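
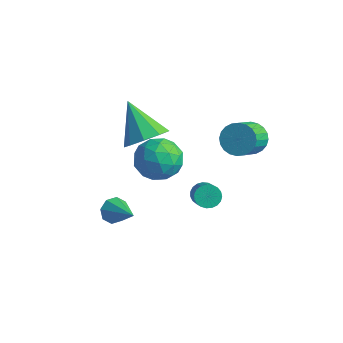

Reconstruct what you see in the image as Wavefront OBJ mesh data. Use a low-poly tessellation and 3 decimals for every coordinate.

v -2.415 -0.094 -3.179
v -2.06 0.023 -3.771
v -0.945 -0.406 -2.361
v -2.127 0.468 -3.481
v -2.363 0.584 -3.013
v -2.629 0.302 -2.643
v -2.769 -0.212 -2.587
v -2.702 -0.657 -2.877
v -2.466 -0.773 -3.344
v -2.2 -0.491 -3.715
v 1.919 3.814 1.903
v 2.238 4.324 2.475
v 2.539 3.156 3.349
v 2.221 2.646 2.777
v 1.927 4.313 2.566
v 2.229 3.145 3.441
v 1.616 4.225 2.557
v 1.917 3.057 3.431
v 1.35 4.075 2.448
v 1.652 2.907 3.322
v 1.171 3.885 2.256
v 1.473 2.717 3.13
v 1.106 3.684 2.01
v 1.408 2.516 2.885
v 1.165 3.503 1.748
v 1.467 2.335 2.623
v 1.339 3.37 1.51
v 1.64 2.202 2.384
v 1.601 3.304 1.331
v 1.902 2.136 2.205
v 1.911 3.315 1.239
v 2.213 2.147 2.114
v 2.223 3.403 1.249
v 2.524 2.235 2.123
v 2.488 3.553 1.358
v 2.79 2.385 2.232
v 2.667 3.743 1.55
v 2.969 2.575 2.424
v 2.732 3.944 1.795
v 3.034 2.776 2.67
v 2.673 4.125 2.057
v 2.975 2.957 2.932
v 2.5 4.258 2.296
v 2.801 3.09 3.17
v -2.461 2.113 0.345
v -1.966 1.394 1.014
v -3.959 2.487 1.855
v -1.684 2.084 1.122
v -1.766 2.787 0.867
v -2.173 3.174 0.367
v -2.715 3.066 -0.143
v -3.139 2.511 -0.425
v -3.245 1.77 -0.347
v -2.984 1.19 0.055
v -2.479 1.041 0.592
v -2.206 1.302 0.571
v -1.535 2.213 0.86
v -1.165 1.027 -0.98
v -0.494 1.938 -0.691
v -0.457 0.961 -0.054
v -1.101 1.13 0.904
v -1.599 2.11 -1.024
v -2.243 2.279 -0.066
v -1.16 2.712 -0.126
v -0.454 2.002 0.473
v -2.246 1.238 -0.593
v -1.54 0.528 0.006
v -1.962 1.781 0.852
v -0.738 1.459 -0.972
v -0.716 0.884 -0.598
v -0.322 1.419 -0.428
v -1.706 1.145 0.878
v -1.312 1.681 1.048
v -0.679 0.945 0.51
v -1.388 1.559 -1.168
v -0.994 2.095 -0.998
v -2.378 1.821 0.308
v -1.984 2.356 0.478
v -2.021 2.295 -0.63
v -1.347 2.61 0.442
v -0.736 2.449 -0.47
v -1.385 2.549 -0.666
v -1.763 2.649 -0.102
v -0.932 2.193 0.794
v -0.321 2.031 -0.118
v -0.299 1.457 0.257
v -0.677 1.557 0.82
v -0.712 2.486 0.215
v -2.379 1.209 -0.002
v -1.768 1.047 -0.914
v -2.023 1.683 -0.94
v -2.401 1.783 -0.377
v -1.964 0.791 0.35
v -1.353 0.63 -0.562
v -0.937 0.591 -0.018
v -1.315 0.691 0.546
v -1.988 0.754 -0.335
v 0.929 2.014 -1.353
v 1.381 2.096 -1.738
v 2.144 1.488 -0.973
v 1.691 1.406 -0.587
v 1.398 2.299 -1.594
v 2.161 1.691 -0.829
v 1.334 2.453 -1.408
v 2.097 1.844 -0.643
v 1.2 2.531 -1.213
v 1.963 1.922 -0.447
v 1.019 2.519 -1.042
v 1.782 1.911 -0.276
v 0.823 2.42 -0.924
v 1.585 1.812 -0.159
v 0.644 2.252 -0.881
v 1.407 1.643 -0.115
v 0.515 2.042 -0.919
v 1.278 1.433 -0.154
v 0.457 1.827 -1.032
v 1.22 1.218 -0.267
v 0.481 1.645 -1.201
v 1.244 1.036 -0.435
v 0.582 1.526 -1.396
v 1.345 0.918 -0.63
v 0.743 1.492 -1.583
v 1.506 0.884 -0.818
v 0.937 1.548 -1.731
v 1.699 0.94 -0.965
v 1.128 1.685 -1.813
v 1.891 1.077 -1.048
v 1.286 1.879 -1.816
v 2.048 1.271 -1.05
f 2 1 4
f 2 4 3
f 4 1 5
f 4 5 3
f 5 1 6
f 5 6 3
f 6 1 7
f 6 7 3
f 7 1 8
f 7 8 3
f 8 1 9
f 8 9 3
f 9 1 10
f 9 10 3
f 10 1 2
f 10 2 3
f 12 11 15
f 12 15 13
f 13 15 16
f 13 16 14
f 15 11 17
f 15 17 16
f 16 17 18
f 16 18 14
f 17 11 19
f 17 19 18
f 18 19 20
f 18 20 14
f 19 11 21
f 19 21 20
f 20 21 22
f 20 22 14
f 21 11 23
f 21 23 22
f 22 23 24
f 22 24 14
f 23 11 25
f 23 25 24
f 24 25 26
f 24 26 14
f 25 11 27
f 25 27 26
f 26 27 28
f 26 28 14
f 27 11 29
f 27 29 28
f 28 29 30
f 28 30 14
f 29 11 31
f 29 31 30
f 30 31 32
f 30 32 14
f 31 11 33
f 31 33 32
f 32 33 34
f 32 34 14
f 33 11 35
f 33 35 34
f 34 35 36
f 34 36 14
f 35 11 37
f 35 37 36
f 36 37 38
f 36 38 14
f 37 11 39
f 37 39 38
f 38 39 40
f 38 40 14
f 39 11 41
f 39 41 40
f 40 41 42
f 40 42 14
f 41 11 43
f 41 43 42
f 42 43 44
f 42 44 14
f 43 11 12
f 43 12 44
f 44 12 13
f 44 13 14
f 46 45 48
f 46 48 47
f 48 45 49
f 48 49 47
f 49 45 50
f 49 50 47
f 50 45 51
f 50 51 47
f 51 45 52
f 51 52 47
f 52 45 53
f 52 53 47
f 53 45 54
f 53 54 47
f 54 45 55
f 54 55 47
f 55 45 46
f 55 46 47
f 56 93 72
f 93 67 96
f 72 96 61
f 93 96 72
f 56 72 68
f 72 61 73
f 68 73 57
f 72 73 68
f 56 68 77
f 68 57 78
f 77 78 63
f 68 78 77
f 56 77 89
f 77 63 92
f 89 92 66
f 77 92 89
f 56 89 93
f 89 66 97
f 93 97 67
f 89 97 93
f 57 73 84
f 73 61 87
f 84 87 65
f 73 87 84
f 61 96 74
f 96 67 95
f 74 95 60
f 96 95 74
f 67 97 94
f 97 66 90
f 94 90 58
f 97 90 94
f 66 92 91
f 92 63 79
f 91 79 62
f 92 79 91
f 63 78 83
f 78 57 80
f 83 80 64
f 78 80 83
f 59 85 71
f 85 65 86
f 71 86 60
f 85 86 71
f 59 71 69
f 71 60 70
f 69 70 58
f 71 70 69
f 59 69 76
f 69 58 75
f 76 75 62
f 69 75 76
f 59 76 81
f 76 62 82
f 81 82 64
f 76 82 81
f 59 81 85
f 81 64 88
f 85 88 65
f 81 88 85
f 60 86 74
f 86 65 87
f 74 87 61
f 86 87 74
f 58 70 94
f 70 60 95
f 94 95 67
f 70 95 94
f 62 75 91
f 75 58 90
f 91 90 66
f 75 90 91
f 64 82 83
f 82 62 79
f 83 79 63
f 82 79 83
f 65 88 84
f 88 64 80
f 84 80 57
f 88 80 84
f 99 98 102
f 99 102 100
f 100 102 103
f 100 103 101
f 102 98 104
f 102 104 103
f 103 104 105
f 103 105 101
f 104 98 106
f 104 106 105
f 105 106 107
f 105 107 101
f 106 98 108
f 106 108 107
f 107 108 109
f 107 109 101
f 108 98 110
f 108 110 109
f 109 110 111
f 109 111 101
f 110 98 112
f 110 112 111
f 111 112 113
f 111 113 101
f 112 98 114
f 112 114 113
f 113 114 115
f 113 115 101
f 114 98 116
f 114 116 115
f 115 116 117
f 115 117 101
f 116 98 118
f 116 118 117
f 117 118 119
f 117 119 101
f 118 98 120
f 118 120 119
f 119 120 121
f 119 121 101
f 120 98 122
f 120 122 121
f 121 122 123
f 121 123 101
f 122 98 124
f 122 124 123
f 123 124 125
f 123 125 101
f 124 98 126
f 124 126 125
f 125 126 127
f 125 127 101
f 126 98 128
f 126 128 127
f 127 128 129
f 127 129 101
f 128 98 99
f 128 99 129
f 129 99 100
f 129 100 101



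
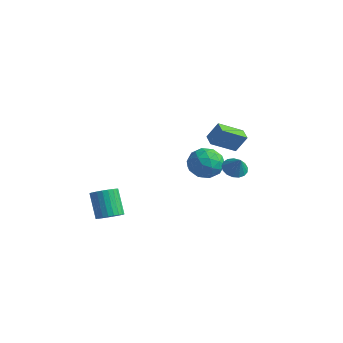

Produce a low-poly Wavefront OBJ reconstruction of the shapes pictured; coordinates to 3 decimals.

v 2.691 1.929 2.18
v 2.065 0.631 2.984
v 1.989 2.351 2.314
v 1.363 1.053 3.118
v 3.137 2.347 3.202
v 2.511 1.049 4.006
v 2.435 2.769 3.336
v 1.809 1.471 4.14
v -0.41 3.644 -1.55
v 0.283 3.252 -0.756
v -1.843 3.188 -0.524
v -1.15 2.796 0.27
v -1.205 3.901 0.067
v -0.319 4.183 -0.566
v -1.241 2.257 -0.714
v -0.355 2.539 -1.347
v -0.23 2.395 -0.239
v -0.208 3.411 0.244
v -1.352 3.029 -1.524
v -1.33 4.045 -1.041
v 0.062 3.488 -1.243
v -1.622 2.952 -0.037
v -1.655 3.602 -0.156
v -1.247 3.371 0.311
v -0.292 4.035 -1.132
v 0.116 3.805 -0.665
v -0.759 4.186 -0.181
v -1.676 2.635 -0.615
v -1.268 2.405 -0.148
v -0.313 3.069 -1.591
v 0.095 2.838 -1.124
v -0.801 2.254 -1.099
v 0.168 2.754 -0.472
v -0.674 2.485 0.131
v -0.728 2.169 -0.447
v -0.207 2.334 -0.82
v 0.181 3.351 -0.188
v -0.661 3.083 0.414
v -0.694 3.732 0.295
v -0.173 3.898 -0.077
v -0.121 2.847 0.116
v -0.899 3.357 -1.694
v -1.741 3.089 -1.092
v -1.387 2.542 -1.203
v -0.866 2.708 -1.575
v -0.886 3.955 -1.411
v -1.728 3.686 -0.808
v -1.353 4.106 -0.46
v -0.832 4.271 -0.833
v -1.439 3.593 -1.396
v 1.612 3.033 0.001
v 2.245 3.119 -0.392
v 2.208 2.847 0.919
v 2.17 3.45 -0.277
v 1.967 3.686 -0.098
v 1.683 3.772 0.104
v 1.383 3.689 0.282
v 1.135 3.455 0.396
v 0.996 3.125 0.419
v 0.999 2.773 0.347
v 1.142 2.481 0.195
v 1.393 2.315 -0.001
v 1.694 2.314 -0.197
v 1.976 2.477 -0.347
v 2.175 2.767 -0.418
v -0.876 -3.977 -1.933
v -0.458 -4.488 -1.518
v -1.366 -4.074 -0.092
v -1.784 -3.563 -0.507
v -0.292 -4.235 -1.485
v -1.2 -3.821 -0.06
v -0.214 -3.943 -1.521
v -1.122 -3.529 -0.096
v -0.238 -3.656 -1.619
v -1.146 -3.242 -0.194
v -0.358 -3.418 -1.765
v -1.267 -3.004 -0.34
v -0.558 -3.265 -1.937
v -1.466 -2.851 -0.512
v -0.806 -3.22 -2.108
v -1.714 -2.806 -0.683
v -1.064 -3.291 -2.252
v -1.972 -2.877 -0.827
v -1.294 -3.466 -2.348
v -2.202 -3.052 -0.922
v -1.46 -3.719 -2.38
v -2.368 -3.305 -0.955
v -1.538 -4.011 -2.344
v -2.446 -3.597 -0.919
v -1.514 -4.298 -2.246
v -2.422 -3.884 -0.821
v -1.393 -4.536 -2.1
v -2.302 -4.122 -0.675
v -1.194 -4.689 -1.928
v -2.102 -4.275 -0.503
v -0.946 -4.734 -1.757
v -1.854 -4.32 -0.332
v -0.688 -4.663 -1.613
v -1.596 -4.249 -0.188
f 2 4 1
f 5 2 1
f 1 4 3
f 3 5 1
f 2 8 4
f 6 2 5
f 6 8 2
f 4 8 3
f 7 5 3
f 3 8 7
f 7 6 5
f 8 6 7
f 9 46 25
f 46 20 49
f 25 49 14
f 46 49 25
f 9 25 21
f 25 14 26
f 21 26 10
f 25 26 21
f 9 21 30
f 21 10 31
f 30 31 16
f 21 31 30
f 9 30 42
f 30 16 45
f 42 45 19
f 30 45 42
f 9 42 46
f 42 19 50
f 46 50 20
f 42 50 46
f 10 26 37
f 26 14 40
f 37 40 18
f 26 40 37
f 14 49 27
f 49 20 48
f 27 48 13
f 49 48 27
f 20 50 47
f 50 19 43
f 47 43 11
f 50 43 47
f 19 45 44
f 45 16 32
f 44 32 15
f 45 32 44
f 16 31 36
f 31 10 33
f 36 33 17
f 31 33 36
f 12 38 24
f 38 18 39
f 24 39 13
f 38 39 24
f 12 24 22
f 24 13 23
f 22 23 11
f 24 23 22
f 12 22 29
f 22 11 28
f 29 28 15
f 22 28 29
f 12 29 34
f 29 15 35
f 34 35 17
f 29 35 34
f 12 34 38
f 34 17 41
f 38 41 18
f 34 41 38
f 13 39 27
f 39 18 40
f 27 40 14
f 39 40 27
f 11 23 47
f 23 13 48
f 47 48 20
f 23 48 47
f 15 28 44
f 28 11 43
f 44 43 19
f 28 43 44
f 17 35 36
f 35 15 32
f 36 32 16
f 35 32 36
f 18 41 37
f 41 17 33
f 37 33 10
f 41 33 37
f 52 51 54
f 52 54 53
f 54 51 55
f 54 55 53
f 55 51 56
f 55 56 53
f 56 51 57
f 56 57 53
f 57 51 58
f 57 58 53
f 58 51 59
f 58 59 53
f 59 51 60
f 59 60 53
f 60 51 61
f 60 61 53
f 61 51 62
f 61 62 53
f 62 51 63
f 62 63 53
f 63 51 64
f 63 64 53
f 64 51 65
f 64 65 53
f 65 51 52
f 65 52 53
f 67 66 70
f 67 70 68
f 68 70 71
f 68 71 69
f 70 66 72
f 70 72 71
f 71 72 73
f 71 73 69
f 72 66 74
f 72 74 73
f 73 74 75
f 73 75 69
f 74 66 76
f 74 76 75
f 75 76 77
f 75 77 69
f 76 66 78
f 76 78 77
f 77 78 79
f 77 79 69
f 78 66 80
f 78 80 79
f 79 80 81
f 79 81 69
f 80 66 82
f 80 82 81
f 81 82 83
f 81 83 69
f 82 66 84
f 82 84 83
f 83 84 85
f 83 85 69
f 84 66 86
f 84 86 85
f 85 86 87
f 85 87 69
f 86 66 88
f 86 88 87
f 87 88 89
f 87 89 69
f 88 66 90
f 88 90 89
f 89 90 91
f 89 91 69
f 90 66 92
f 90 92 91
f 91 92 93
f 91 93 69
f 92 66 94
f 92 94 93
f 93 94 95
f 93 95 69
f 94 66 96
f 94 96 95
f 95 96 97
f 95 97 69
f 96 66 98
f 96 98 97
f 97 98 99
f 97 99 69
f 98 66 67
f 98 67 99
f 99 67 68
f 99 68 69



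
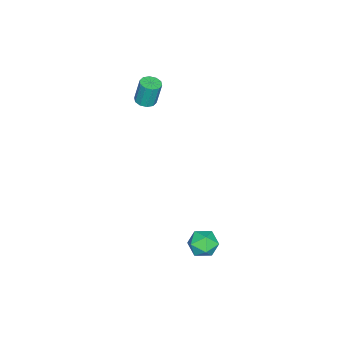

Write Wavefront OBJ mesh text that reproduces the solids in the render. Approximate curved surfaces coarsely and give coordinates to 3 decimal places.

v 3.422 1.885 -2.818
v 3.885 2.434 -3.088
v 4.095 1.026 -3.412
v 4.558 1.575 -3.682
v 4.562 1.404 -2.934
v 4.146 1.935 -2.567
v 3.834 1.525 -3.933
v 3.418 2.056 -3.566
v 4.14 2.212 -3.778
v 4.589 2.137 -3.16
v 3.391 1.323 -3.34
v 3.84 1.248 -2.722
v 0.301 -2.785 2.043
v 0.697 -3.096 2.125
v 0.635 -2.846 3.379
v 0.239 -2.535 3.297
v 0.81 -2.806 2.073
v 0.747 -2.556 3.326
v 0.728 -2.508 2.009
v 0.666 -2.258 3.263
v 0.483 -2.316 1.959
v 0.421 -2.066 3.212
v 0.169 -2.303 1.94
v 0.106 -2.053 3.194
v -0.095 -2.474 1.961
v -0.157 -2.224 3.215
v -0.207 -2.764 2.014
v -0.27 -2.514 3.267
v -0.126 -3.062 2.077
v -0.188 -2.812 3.331
v 0.119 -3.254 2.128
v 0.057 -3.004 3.381
v 0.434 -3.267 2.146
v 0.371 -3.017 3.4
f 1 12 6
f 1 6 2
f 1 2 8
f 1 8 11
f 1 11 12
f 2 6 10
f 6 12 5
f 12 11 3
f 11 8 7
f 8 2 9
f 4 10 5
f 4 5 3
f 4 3 7
f 4 7 9
f 4 9 10
f 5 10 6
f 3 5 12
f 7 3 11
f 9 7 8
f 10 9 2
f 14 13 17
f 14 17 15
f 15 17 18
f 15 18 16
f 17 13 19
f 17 19 18
f 18 19 20
f 18 20 16
f 19 13 21
f 19 21 20
f 20 21 22
f 20 22 16
f 21 13 23
f 21 23 22
f 22 23 24
f 22 24 16
f 23 13 25
f 23 25 24
f 24 25 26
f 24 26 16
f 25 13 27
f 25 27 26
f 26 27 28
f 26 28 16
f 27 13 29
f 27 29 28
f 28 29 30
f 28 30 16
f 29 13 31
f 29 31 30
f 30 31 32
f 30 32 16
f 31 13 33
f 31 33 32
f 32 33 34
f 32 34 16
f 33 13 14
f 33 14 34
f 34 14 15
f 34 15 16



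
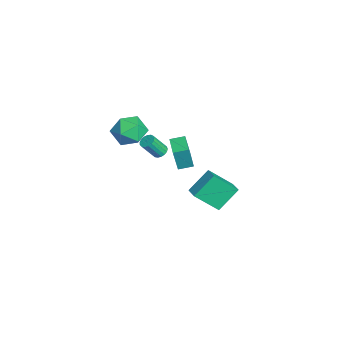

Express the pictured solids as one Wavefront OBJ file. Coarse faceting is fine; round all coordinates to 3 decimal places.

v 0.03 -0.215 1.384
v 0.17 -0.53 3.018
v -0.023 0.725 1.57
v 0.118 0.411 3.204
v 1.522 -0.111 1.276
v 1.663 -0.425 2.91
v 1.47 0.83 1.462
v 1.61 0.515 3.096
v -2.336 2.391 -5.371
v -2.269 0.823 -3.858
v -3 3.671 -4.014
v -2.933 2.103 -2.501
v -1.347 2.657 -5.139
v -1.28 1.089 -3.626
v -2.011 3.937 -3.782
v -1.944 2.369 -2.269
v -2.185 -0.944 0.066
v -1.719 -1.123 -0.141
v -1.49 -1.954 1.086
v -1.955 -1.776 1.294
v -1.651 -0.911 -0.011
v -1.422 -1.742 1.217
v -1.705 -0.706 0.138
v -1.476 -1.537 1.365
v -1.869 -0.556 0.27
v -1.64 -1.387 1.498
v -2.106 -0.495 0.356
v -1.876 -1.327 1.583
v -2.36 -0.537 0.375
v -2.13 -1.368 1.602
v -2.574 -0.672 0.323
v -2.345 -1.504 1.551
v -2.699 -0.87 0.213
v -2.47 -1.701 1.44
v -2.706 -1.085 0.069
v -2.477 -1.916 1.296
v -2.594 -1.267 -0.076
v -2.364 -2.098 1.152
v -2.388 -1.376 -0.188
v -2.158 -2.207 1.04
v -2.135 -1.385 -0.242
v -1.906 -2.216 0.986
v -1.894 -1.294 -0.225
v -1.665 -2.125 1.003
v 0.052 -1.77 3.828
v 0.571 -2.42 4.72
v -0.511 -3.44 2.94
v 0.008 -4.09 3.832
v -0.992 -3.429 4.061
v -0.643 -2.396 4.609
v 0.703 -3.464 3.051
v 1.052 -2.431 3.599
v 0.973 -3.466 4.24
v -0.074 -3.445 4.864
v 0.134 -2.415 2.796
v -0.913 -2.394 3.42
f 2 4 1
f 5 2 1
f 1 4 3
f 3 5 1
f 2 8 4
f 6 2 5
f 6 8 2
f 4 8 3
f 7 5 3
f 3 8 7
f 7 6 5
f 8 6 7
f 10 12 9
f 13 10 9
f 9 12 11
f 11 13 9
f 10 16 12
f 14 10 13
f 14 16 10
f 12 16 11
f 15 13 11
f 11 16 15
f 15 14 13
f 16 14 15
f 18 17 21
f 18 21 19
f 19 21 22
f 19 22 20
f 21 17 23
f 21 23 22
f 22 23 24
f 22 24 20
f 23 17 25
f 23 25 24
f 24 25 26
f 24 26 20
f 25 17 27
f 25 27 26
f 26 27 28
f 26 28 20
f 27 17 29
f 27 29 28
f 28 29 30
f 28 30 20
f 29 17 31
f 29 31 30
f 30 31 32
f 30 32 20
f 31 17 33
f 31 33 32
f 32 33 34
f 32 34 20
f 33 17 35
f 33 35 34
f 34 35 36
f 34 36 20
f 35 17 37
f 35 37 36
f 36 37 38
f 36 38 20
f 37 17 39
f 37 39 38
f 38 39 40
f 38 40 20
f 39 17 41
f 39 41 40
f 40 41 42
f 40 42 20
f 41 17 43
f 41 43 42
f 42 43 44
f 42 44 20
f 43 17 18
f 43 18 44
f 44 18 19
f 44 19 20
f 45 56 50
f 45 50 46
f 45 46 52
f 45 52 55
f 45 55 56
f 46 50 54
f 50 56 49
f 56 55 47
f 55 52 51
f 52 46 53
f 48 54 49
f 48 49 47
f 48 47 51
f 48 51 53
f 48 53 54
f 49 54 50
f 47 49 56
f 51 47 55
f 53 51 52
f 54 53 46



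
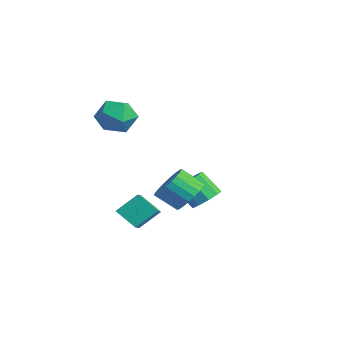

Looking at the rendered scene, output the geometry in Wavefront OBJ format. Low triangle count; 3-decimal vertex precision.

v -1.07 1.298 -3.496
v -0.435 0.594 -3.547
v -1.175 -0.163 -2.294
v -1.81 0.542 -2.244
v -0.222 1.056 -3.142
v -0.963 0.299 -1.889
v -0.407 1.632 -2.903
v -1.147 0.875 -1.651
v -0.901 2.051 -2.942
v -1.642 1.294 -1.689
v -1.475 2.119 -3.24
v -2.215 1.362 -1.987
v -1.859 1.802 -3.658
v -2.599 1.045 -2.405
v -1.874 1.25 -4
v -2.614 0.493 -2.748
v -1.512 0.721 -4.107
v -2.253 -0.036 -2.854
v -0.944 0.461 -3.928
v -1.684 -0.295 -2.675
v 4.19 -1.769 -0.822
v 5.125 -2.256 -0.72
v 4.526 -3.218 0.184
v 3.59 -2.731 0.082
v 5.145 -1.98 -0.413
v 4.545 -2.942 0.491
v 5.018 -1.671 -0.168
v 4.419 -2.634 0.735
v 4.766 -1.377 -0.023
v 4.167 -2.34 0.881
v 4.426 -1.143 0.001
v 3.827 -2.106 0.905
v 4.05 -1.004 -0.101
v 3.451 -1.967 0.803
v 3.695 -0.982 -0.312
v 3.096 -1.944 0.592
v 3.415 -1.079 -0.601
v 2.816 -2.042 0.303
v 3.254 -1.282 -0.924
v 2.655 -2.244 -0.02
v 3.235 -1.558 -1.231
v 2.635 -2.52 -0.327
v 3.361 -1.866 -1.475
v 2.762 -2.829 -0.572
v 3.613 -2.16 -1.621
v 3.014 -3.123 -0.717
v 3.953 -2.394 -1.645
v 3.354 -3.357 -0.741
v 4.329 -2.533 -1.543
v 3.73 -3.496 -0.639
v 4.684 -2.556 -1.332
v 4.085 -3.518 -0.428
v 4.964 -2.458 -1.043
v 4.365 -3.421 -0.139
v -1.012 -3.035 3.934
v 0.017 -2.878 3.34
v -1.137 -4.842 3.24
v -0.108 -4.685 2.646
v -0.105 -4.747 3.843
v -0.028 -3.631 4.272
v -1.092 -4.089 2.308
v -1.015 -2.973 2.737
v -0.033 -3.529 2.335
v 0.577 -3.936 3.283
v -1.697 -3.784 3.297
v -1.087 -4.191 4.245
v 1.972 -4.85 -2.173
v 2.066 -3.721 -1.19
v 0.745 -4.194 -2.809
v 0.838 -3.065 -1.826
v 2.822 -4.135 -3.074
v 2.915 -3.006 -2.091
v 1.594 -3.479 -3.71
v 1.688 -2.35 -2.727
f 2 1 5
f 2 5 3
f 3 5 6
f 3 6 4
f 5 1 7
f 5 7 6
f 6 7 8
f 6 8 4
f 7 1 9
f 7 9 8
f 8 9 10
f 8 10 4
f 9 1 11
f 9 11 10
f 10 11 12
f 10 12 4
f 11 1 13
f 11 13 12
f 12 13 14
f 12 14 4
f 13 1 15
f 13 15 14
f 14 15 16
f 14 16 4
f 15 1 17
f 15 17 16
f 16 17 18
f 16 18 4
f 17 1 19
f 17 19 18
f 18 19 20
f 18 20 4
f 19 1 2
f 19 2 20
f 20 2 3
f 20 3 4
f 22 21 25
f 22 25 23
f 23 25 26
f 23 26 24
f 25 21 27
f 25 27 26
f 26 27 28
f 26 28 24
f 27 21 29
f 27 29 28
f 28 29 30
f 28 30 24
f 29 21 31
f 29 31 30
f 30 31 32
f 30 32 24
f 31 21 33
f 31 33 32
f 32 33 34
f 32 34 24
f 33 21 35
f 33 35 34
f 34 35 36
f 34 36 24
f 35 21 37
f 35 37 36
f 36 37 38
f 36 38 24
f 37 21 39
f 37 39 38
f 38 39 40
f 38 40 24
f 39 21 41
f 39 41 40
f 40 41 42
f 40 42 24
f 41 21 43
f 41 43 42
f 42 43 44
f 42 44 24
f 43 21 45
f 43 45 44
f 44 45 46
f 44 46 24
f 45 21 47
f 45 47 46
f 46 47 48
f 46 48 24
f 47 21 49
f 47 49 48
f 48 49 50
f 48 50 24
f 49 21 51
f 49 51 50
f 50 51 52
f 50 52 24
f 51 21 53
f 51 53 52
f 52 53 54
f 52 54 24
f 53 21 22
f 53 22 54
f 54 22 23
f 54 23 24
f 55 66 60
f 55 60 56
f 55 56 62
f 55 62 65
f 55 65 66
f 56 60 64
f 60 66 59
f 66 65 57
f 65 62 61
f 62 56 63
f 58 64 59
f 58 59 57
f 58 57 61
f 58 61 63
f 58 63 64
f 59 64 60
f 57 59 66
f 61 57 65
f 63 61 62
f 64 63 56
f 68 70 67
f 71 68 67
f 67 70 69
f 69 71 67
f 68 74 70
f 72 68 71
f 72 74 68
f 70 74 69
f 73 71 69
f 69 74 73
f 73 72 71
f 74 72 73



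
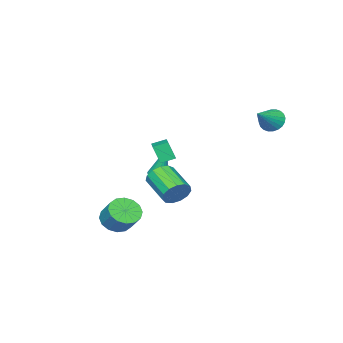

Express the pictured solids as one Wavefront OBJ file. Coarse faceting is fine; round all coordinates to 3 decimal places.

v -1.241 -0.551 -0.669
v -1.171 -0.991 0.326
v -0.181 0.406 -0.319
v -0.111 -0.035 0.675
v -0.689 -1.065 -0.935
v -0.619 -1.506 0.059
v 0.371 -0.109 -0.586
v 0.441 -0.549 0.409
v -2.969 -3.039 -3.215
v -2.515 -3.343 -3.095
v -3.191 -2.601 -1.265
v -2.423 -3.132 -3.132
v -2.426 -2.905 -3.183
v -2.523 -2.701 -3.24
v -2.697 -2.556 -3.292
v -2.918 -2.494 -3.331
v -3.148 -2.526 -3.35
v -3.347 -2.647 -3.346
v -3.481 -2.836 -3.318
v -3.526 -3.06 -3.273
v -3.475 -3.28 -3.218
v -3.336 -3.459 -3.162
v -3.134 -3.565 -3.115
v -2.904 -3.58 -3.086
v -2.685 -3.502 -3.078
v -3.328 3.836 2.12
v -2.957 3.602 1.549
v -1.992 3.904 2.96
v -2.947 3.881 1.51
v -2.995 4.152 1.565
v -3.094 4.375 1.704
v -3.228 4.517 1.906
v -3.377 4.554 2.141
v -3.52 4.483 2.373
v -3.632 4.313 2.566
v -3.699 4.071 2.691
v -3.709 3.792 2.729
v -3.661 3.521 2.675
v -3.563 3.298 2.536
v -3.428 3.156 2.334
v -3.279 3.118 2.099
v -3.137 3.19 1.867
v -3.024 3.36 1.674
v 2.798 2.873 -1.064
v 3.382 2.888 -0.562
v 2.845 1.443 0.106
v 2.262 1.427 -0.396
v 3.053 3.097 -0.373
v 2.516 1.652 0.295
v 2.643 3.236 -0.403
v 2.106 1.791 0.265
v 2.282 3.259 -0.643
v 1.745 1.814 0.025
v 2.085 3.159 -1.017
v 1.549 1.714 -0.349
v 2.115 2.969 -1.405
v 1.578 1.523 -0.738
v 2.362 2.747 -1.686
v 1.825 1.302 -1.018
v 2.747 2.566 -1.768
v 2.21 1.121 -1.101
v 3.149 2.482 -1.628
v 2.612 1.037 -0.96
v 3.439 2.522 -1.308
v 2.902 1.077 -0.64
v 3.526 2.673 -0.911
v 2.989 1.228 -0.243
v 2.347 -1.269 -4.062
v 3.202 -1.447 -4.166
v 3.489 -0.609 -3.242
v 2.633 -0.431 -3.138
v 3.118 -1.103 -4.452
v 3.404 -0.265 -3.528
v 2.827 -0.803 -4.634
v 3.113 0.035 -3.71
v 2.407 -0.628 -4.662
v 2.694 0.21 -3.738
v 1.972 -0.625 -4.53
v 2.258 0.213 -3.606
v 1.636 -0.795 -4.272
v 1.922 0.044 -3.348
v 1.491 -1.091 -3.958
v 1.778 -0.253 -3.034
v 1.576 -1.435 -3.672
v 1.862 -0.597 -2.748
v 1.867 -1.735 -3.49
v 2.153 -0.897 -2.566
v 2.286 -1.91 -3.462
v 2.573 -1.072 -2.538
v 2.722 -1.913 -3.594
v 3.008 -1.075 -2.67
v 3.058 -1.744 -3.852
v 3.344 -0.905 -2.928
f 2 4 1
f 5 2 1
f 1 4 3
f 3 5 1
f 2 8 4
f 6 2 5
f 6 8 2
f 4 8 3
f 7 5 3
f 3 8 7
f 7 6 5
f 8 6 7
f 10 9 12
f 10 12 11
f 12 9 13
f 12 13 11
f 13 9 14
f 13 14 11
f 14 9 15
f 14 15 11
f 15 9 16
f 15 16 11
f 16 9 17
f 16 17 11
f 17 9 18
f 17 18 11
f 18 9 19
f 18 19 11
f 19 9 20
f 19 20 11
f 20 9 21
f 20 21 11
f 21 9 22
f 21 22 11
f 22 9 23
f 22 23 11
f 23 9 24
f 23 24 11
f 24 9 25
f 24 25 11
f 25 9 10
f 25 10 11
f 27 26 29
f 27 29 28
f 29 26 30
f 29 30 28
f 30 26 31
f 30 31 28
f 31 26 32
f 31 32 28
f 32 26 33
f 32 33 28
f 33 26 34
f 33 34 28
f 34 26 35
f 34 35 28
f 35 26 36
f 35 36 28
f 36 26 37
f 36 37 28
f 37 26 38
f 37 38 28
f 38 26 39
f 38 39 28
f 39 26 40
f 39 40 28
f 40 26 41
f 40 41 28
f 41 26 42
f 41 42 28
f 42 26 43
f 42 43 28
f 43 26 27
f 43 27 28
f 45 44 48
f 45 48 46
f 46 48 49
f 46 49 47
f 48 44 50
f 48 50 49
f 49 50 51
f 49 51 47
f 50 44 52
f 50 52 51
f 51 52 53
f 51 53 47
f 52 44 54
f 52 54 53
f 53 54 55
f 53 55 47
f 54 44 56
f 54 56 55
f 55 56 57
f 55 57 47
f 56 44 58
f 56 58 57
f 57 58 59
f 57 59 47
f 58 44 60
f 58 60 59
f 59 60 61
f 59 61 47
f 60 44 62
f 60 62 61
f 61 62 63
f 61 63 47
f 62 44 64
f 62 64 63
f 63 64 65
f 63 65 47
f 64 44 66
f 64 66 65
f 65 66 67
f 65 67 47
f 66 44 45
f 66 45 67
f 67 45 46
f 67 46 47
f 69 68 72
f 69 72 70
f 70 72 73
f 70 73 71
f 72 68 74
f 72 74 73
f 73 74 75
f 73 75 71
f 74 68 76
f 74 76 75
f 75 76 77
f 75 77 71
f 76 68 78
f 76 78 77
f 77 78 79
f 77 79 71
f 78 68 80
f 78 80 79
f 79 80 81
f 79 81 71
f 80 68 82
f 80 82 81
f 81 82 83
f 81 83 71
f 82 68 84
f 82 84 83
f 83 84 85
f 83 85 71
f 84 68 86
f 84 86 85
f 85 86 87
f 85 87 71
f 86 68 88
f 86 88 87
f 87 88 89
f 87 89 71
f 88 68 90
f 88 90 89
f 89 90 91
f 89 91 71
f 90 68 92
f 90 92 91
f 91 92 93
f 91 93 71
f 92 68 69
f 92 69 93
f 93 69 70
f 93 70 71



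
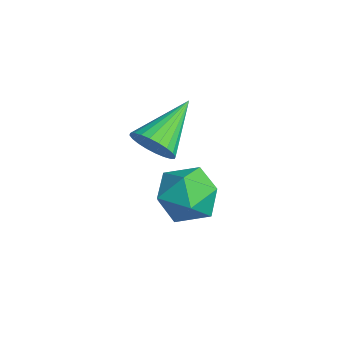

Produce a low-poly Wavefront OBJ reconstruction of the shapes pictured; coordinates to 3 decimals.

v -3.969 -2.944 -0.978
v -3.141 -2.214 -1.015
v -2.819 -4.226 -0.505
v -1.991 -3.496 -0.542
v -2.759 -3.419 0.247
v -3.47 -2.627 -0.045
v -2.49 -3.813 -1.475
v -3.201 -3.021 -1.767
v -2.227 -2.752 -1.322
v -2.393 -2.508 -0.258
v -3.567 -3.932 -1.262
v -3.733 -3.688 -0.198
v -2.523 -4.467 2.129
v -1.843 -4.285 2.465
v -3.397 -3.013 3.111
v -1.834 -4.111 2.215
v -1.93 -3.992 1.953
v -2.117 -3.944 1.717
v -2.365 -3.977 1.544
v -2.637 -4.084 1.46
v -2.892 -4.249 1.478
v -3.091 -4.448 1.595
v -3.203 -4.649 1.794
v -3.211 -4.823 2.043
v -3.115 -4.943 2.306
v -2.929 -4.99 2.542
v -2.681 -4.957 2.715
v -2.408 -4.85 2.799
v -2.154 -4.685 2.781
v -1.955 -4.486 2.664
f 1 12 6
f 1 6 2
f 1 2 8
f 1 8 11
f 1 11 12
f 2 6 10
f 6 12 5
f 12 11 3
f 11 8 7
f 8 2 9
f 4 10 5
f 4 5 3
f 4 3 7
f 4 7 9
f 4 9 10
f 5 10 6
f 3 5 12
f 7 3 11
f 9 7 8
f 10 9 2
f 14 13 16
f 14 16 15
f 16 13 17
f 16 17 15
f 17 13 18
f 17 18 15
f 18 13 19
f 18 19 15
f 19 13 20
f 19 20 15
f 20 13 21
f 20 21 15
f 21 13 22
f 21 22 15
f 22 13 23
f 22 23 15
f 23 13 24
f 23 24 15
f 24 13 25
f 24 25 15
f 25 13 26
f 25 26 15
f 26 13 27
f 26 27 15
f 27 13 28
f 27 28 15
f 28 13 29
f 28 29 15
f 29 13 30
f 29 30 15
f 30 13 14
f 30 14 15



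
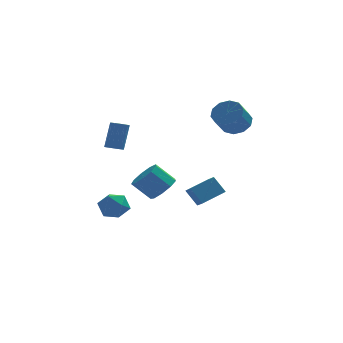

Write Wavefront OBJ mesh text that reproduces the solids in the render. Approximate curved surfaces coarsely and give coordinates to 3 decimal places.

v -3.486 -2.864 -1.663
v -2.761 -3.413 -1.561
v -3.859 -3.587 -2.899
v -3.134 -4.136 -2.797
v -3.837 -4.192 -2.213
v -3.606 -3.745 -1.449
v -3.014 -3.255 -3.011
v -2.783 -2.808 -2.247
v -2.47 -3.654 -2.394
v -2.978 -4.234 -1.901
v -3.642 -2.766 -2.559
v -4.15 -3.346 -2.066
v -0.029 2.829 -3.708
v 0.625 2.57 -3.011
v -0.417 2.833 -1.936
v -1.071 3.091 -2.632
v 0.667 3.235 -3.133
v -0.375 3.498 -2.058
v 0.383 3.71 -3.524
v -0.659 3.973 -2.449
v -0.094 3.772 -4.001
v -1.135 4.035 -2.926
v -0.54 3.393 -4.341
v -1.582 3.656 -3.266
v -0.747 2.75 -4.384
v -1.789 3.012 -3.309
v -0.619 2.143 -4.111
v -1.66 2.406 -3.036
v -0.214 1.858 -3.649
v -1.256 2.121 -2.574
v 0.277 2.026 -3.215
v -0.765 2.289 -2.14
v -2.88 1.146 0.141
v -2.482 0.797 0.17
v -2.102 1.366 1.749
v -2.5 1.714 1.719
v -2.37 1.023 0.062
v -1.99 1.592 1.641
v -2.395 1.282 -0.025
v -2.016 1.851 1.553
v -2.55 1.505 -0.068
v -2.17 2.073 1.511
v -2.794 1.631 -0.055
v -2.414 2.199 1.524
v -3.06 1.627 0.011
v -2.68 2.195 1.589
v -3.278 1.494 0.111
v -2.898 2.063 1.69
v -3.39 1.268 0.219
v -3.01 1.837 1.798
v -3.364 1.009 0.307
v -2.985 1.578 1.885
v -3.21 0.787 0.349
v -2.83 1.355 1.928
v -2.966 0.661 0.336
v -2.586 1.229 1.915
v -2.7 0.665 0.271
v -2.32 1.233 1.849
v 1.812 2.468 -4.905
v 1.994 1.803 -4.498
v 1.209 2.902 -3.925
v 1.391 2.238 -3.518
v 3.209 3.182 -4.362
v 3.391 2.518 -3.955
v 2.606 3.617 -3.382
v 2.788 2.952 -2.975
v 3.921 2.397 1.352
v 4.596 2.639 1.975
v 3.954 1.766 3.011
v 3.279 1.523 2.388
v 4.156 3.024 2.026
v 3.513 2.15 3.062
v 3.625 3.169 1.819
v 2.983 2.296 2.856
v 3.208 3.019 1.434
v 2.566 2.146 2.471
v 3.063 2.631 1.018
v 2.421 1.758 2.054
v 3.246 2.154 0.729
v 2.604 1.281 1.765
v 3.687 1.77 0.678
v 3.044 0.896 1.714
v 4.217 1.624 0.884
v 3.575 0.751 1.921
v 4.634 1.774 1.269
v 3.992 0.901 2.306
v 4.779 2.162 1.686
v 4.137 1.289 2.722
f 1 12 6
f 1 6 2
f 1 2 8
f 1 8 11
f 1 11 12
f 2 6 10
f 6 12 5
f 12 11 3
f 11 8 7
f 8 2 9
f 4 10 5
f 4 5 3
f 4 3 7
f 4 7 9
f 4 9 10
f 5 10 6
f 3 5 12
f 7 3 11
f 9 7 8
f 10 9 2
f 14 13 17
f 14 17 15
f 15 17 18
f 15 18 16
f 17 13 19
f 17 19 18
f 18 19 20
f 18 20 16
f 19 13 21
f 19 21 20
f 20 21 22
f 20 22 16
f 21 13 23
f 21 23 22
f 22 23 24
f 22 24 16
f 23 13 25
f 23 25 24
f 24 25 26
f 24 26 16
f 25 13 27
f 25 27 26
f 26 27 28
f 26 28 16
f 27 13 29
f 27 29 28
f 28 29 30
f 28 30 16
f 29 13 31
f 29 31 30
f 30 31 32
f 30 32 16
f 31 13 14
f 31 14 32
f 32 14 15
f 32 15 16
f 34 33 37
f 34 37 35
f 35 37 38
f 35 38 36
f 37 33 39
f 37 39 38
f 38 39 40
f 38 40 36
f 39 33 41
f 39 41 40
f 40 41 42
f 40 42 36
f 41 33 43
f 41 43 42
f 42 43 44
f 42 44 36
f 43 33 45
f 43 45 44
f 44 45 46
f 44 46 36
f 45 33 47
f 45 47 46
f 46 47 48
f 46 48 36
f 47 33 49
f 47 49 48
f 48 49 50
f 48 50 36
f 49 33 51
f 49 51 50
f 50 51 52
f 50 52 36
f 51 33 53
f 51 53 52
f 52 53 54
f 52 54 36
f 53 33 55
f 53 55 54
f 54 55 56
f 54 56 36
f 55 33 57
f 55 57 56
f 56 57 58
f 56 58 36
f 57 33 34
f 57 34 58
f 58 34 35
f 58 35 36
f 60 62 59
f 63 60 59
f 59 62 61
f 61 63 59
f 60 66 62
f 64 60 63
f 64 66 60
f 62 66 61
f 65 63 61
f 61 66 65
f 65 64 63
f 66 64 65
f 68 67 71
f 68 71 69
f 69 71 72
f 69 72 70
f 71 67 73
f 71 73 72
f 72 73 74
f 72 74 70
f 73 67 75
f 73 75 74
f 74 75 76
f 74 76 70
f 75 67 77
f 75 77 76
f 76 77 78
f 76 78 70
f 77 67 79
f 77 79 78
f 78 79 80
f 78 80 70
f 79 67 81
f 79 81 80
f 80 81 82
f 80 82 70
f 81 67 83
f 81 83 82
f 82 83 84
f 82 84 70
f 83 67 85
f 83 85 84
f 84 85 86
f 84 86 70
f 85 67 87
f 85 87 86
f 86 87 88
f 86 88 70
f 87 67 68
f 87 68 88
f 88 68 69
f 88 69 70



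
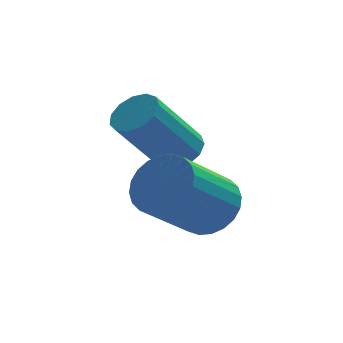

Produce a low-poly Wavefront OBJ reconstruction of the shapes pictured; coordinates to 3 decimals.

v 1.944 2.092 1.124
v 2.539 1.438 1.341
v 1.27 0.714 2.633
v 0.676 1.368 2.416
v 2.628 1.693 1.572
v 1.36 0.969 2.864
v 2.614 2.008 1.735
v 1.345 1.284 3.026
v 2.497 2.336 1.804
v 1.229 1.612 3.096
v 2.297 2.627 1.77
v 1.028 1.903 3.062
v 2.043 2.837 1.638
v 0.774 2.113 2.93
v 1.773 2.933 1.427
v 0.505 2.209 2.719
v 1.53 2.901 1.171
v 0.261 2.177 2.463
v 1.35 2.746 0.907
v 0.081 2.022 2.199
v 1.26 2.491 0.676
v -0.008 1.767 1.968
v 1.275 2.176 0.514
v 0.006 1.452 1.805
v 1.391 1.848 0.444
v 0.123 1.124 1.736
v 1.592 1.557 0.478
v 0.323 0.833 1.77
v 1.846 1.347 0.61
v 0.577 0.623 1.902
v 2.115 1.251 0.821
v 0.847 0.527 2.113
v 2.359 1.283 1.077
v 1.09 0.559 2.369
v 1.573 3.791 2.089
v 2.124 3.519 2.424
v 0.958 3.157 4.046
v 0.407 3.429 3.711
v 2.122 3.904 2.508
v 0.956 3.542 4.131
v 1.945 4.253 2.459
v 0.78 3.891 4.082
v 1.65 4.456 2.293
v 0.485 4.094 3.915
v 1.331 4.447 2.062
v 0.166 4.086 3.684
v 1.088 4.23 1.839
v -0.077 3.869 3.462
v 0.999 3.874 1.696
v -0.166 3.512 3.318
v 1.092 3.491 1.677
v -0.073 3.129 3.299
v 1.338 3.203 1.789
v 0.173 2.842 3.412
v 1.658 3.102 1.996
v 0.493 2.74 3.619
v 1.951 3.22 2.233
v 0.786 2.858 3.855
f 2 1 5
f 2 5 3
f 3 5 6
f 3 6 4
f 5 1 7
f 5 7 6
f 6 7 8
f 6 8 4
f 7 1 9
f 7 9 8
f 8 9 10
f 8 10 4
f 9 1 11
f 9 11 10
f 10 11 12
f 10 12 4
f 11 1 13
f 11 13 12
f 12 13 14
f 12 14 4
f 13 1 15
f 13 15 14
f 14 15 16
f 14 16 4
f 15 1 17
f 15 17 16
f 16 17 18
f 16 18 4
f 17 1 19
f 17 19 18
f 18 19 20
f 18 20 4
f 19 1 21
f 19 21 20
f 20 21 22
f 20 22 4
f 21 1 23
f 21 23 22
f 22 23 24
f 22 24 4
f 23 1 25
f 23 25 24
f 24 25 26
f 24 26 4
f 25 1 27
f 25 27 26
f 26 27 28
f 26 28 4
f 27 1 29
f 27 29 28
f 28 29 30
f 28 30 4
f 29 1 31
f 29 31 30
f 30 31 32
f 30 32 4
f 31 1 33
f 31 33 32
f 32 33 34
f 32 34 4
f 33 1 2
f 33 2 34
f 34 2 3
f 34 3 4
f 36 35 39
f 36 39 37
f 37 39 40
f 37 40 38
f 39 35 41
f 39 41 40
f 40 41 42
f 40 42 38
f 41 35 43
f 41 43 42
f 42 43 44
f 42 44 38
f 43 35 45
f 43 45 44
f 44 45 46
f 44 46 38
f 45 35 47
f 45 47 46
f 46 47 48
f 46 48 38
f 47 35 49
f 47 49 48
f 48 49 50
f 48 50 38
f 49 35 51
f 49 51 50
f 50 51 52
f 50 52 38
f 51 35 53
f 51 53 52
f 52 53 54
f 52 54 38
f 53 35 55
f 53 55 54
f 54 55 56
f 54 56 38
f 55 35 57
f 55 57 56
f 56 57 58
f 56 58 38
f 57 35 36
f 57 36 58
f 58 36 37
f 58 37 38



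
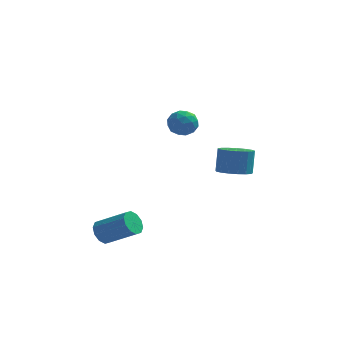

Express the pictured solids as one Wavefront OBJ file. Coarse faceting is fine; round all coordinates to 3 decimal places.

v 2.365 3.155 -2.614
v 3.147 2.95 -2.567
v 3.178 3.34 -1.379
v 2.395 3.545 -1.426
v 3.154 3.319 -2.688
v 3.185 3.708 -1.501
v 2.981 3.649 -2.792
v 3.012 4.039 -1.605
v 2.667 3.867 -2.855
v 2.697 4.257 -1.668
v 2.283 3.921 -2.863
v 2.314 4.311 -1.676
v 1.918 3.8 -2.814
v 1.949 4.19 -1.627
v 1.655 3.531 -2.719
v 1.686 3.921 -1.532
v 1.555 3.176 -2.6
v 1.586 3.566 -1.412
v 1.64 2.816 -2.484
v 1.671 3.206 -1.296
v 1.892 2.534 -2.397
v 1.922 2.924 -1.21
v 2.251 2.394 -2.361
v 2.282 2.784 -1.174
v 2.637 2.428 -2.382
v 2.668 2.818 -1.195
v 2.96 2.629 -2.456
v 2.991 3.019 -1.269
v 0.226 1.101 1.372
v 0.903 1.054 1.562
v 0.237 0.006 1.058
v 0.914 -0.041 1.248
v 0.415 0.039 1.738
v 0.408 0.716 1.933
v 0.732 0.344 0.687
v 0.725 1.021 0.882
v 1.215 0.586 1.139
v 1.02 0.397 1.789
v 0.12 0.663 0.831
v -0.075 0.474 1.481
v 0.563 1.174 1.495
v 0.577 -0.114 1.125
v 0.284 -0.067 1.413
v 0.681 -0.095 1.525
v 0.273 0.975 1.713
v 0.67 0.947 1.825
v 0.384 0.35 1.928
v 0.47 0.113 0.795
v 0.867 0.085 0.907
v 0.459 1.155 1.095
v 0.856 1.127 1.207
v 0.756 0.71 0.692
v 1.145 0.871 1.358
v 1.152 0.227 1.173
v 1.044 0.454 0.843
v 1.04 0.852 0.958
v 1.03 0.76 1.74
v 1.037 0.116 1.555
v 0.743 0.163 1.843
v 0.739 0.561 1.958
v 1.214 0.485 1.491
v 0.103 0.944 1.065
v 0.11 0.3 0.88
v 0.401 0.499 0.662
v 0.397 0.897 0.777
v -0.012 0.833 1.447
v -0.005 0.189 1.262
v 0.1 0.208 1.662
v 0.096 0.606 1.777
v -0.074 0.575 1.129
v -2.373 -1.832 -4.219
v -2.051 -1.875 -4.759
v -0.685 -2.171 -3.92
v -1.007 -2.128 -3.381
v -2.042 -1.504 -4.643
v -0.676 -1.8 -3.804
v -2.159 -1.258 -4.365
v -0.793 -1.554 -3.527
v -2.358 -1.231 -4.032
v -0.992 -1.527 -3.193
v -2.563 -1.434 -3.77
v -1.197 -1.73 -2.931
v -2.695 -1.789 -3.68
v -1.329 -2.085 -2.841
v -2.704 -2.16 -3.796
v -1.338 -2.456 -2.957
v -2.587 -2.406 -4.073
v -1.221 -2.702 -3.235
v -2.388 -2.433 -4.407
v -1.022 -2.729 -3.568
v -2.183 -2.23 -4.669
v -0.817 -2.526 -3.83
f 2 1 5
f 2 5 3
f 3 5 6
f 3 6 4
f 5 1 7
f 5 7 6
f 6 7 8
f 6 8 4
f 7 1 9
f 7 9 8
f 8 9 10
f 8 10 4
f 9 1 11
f 9 11 10
f 10 11 12
f 10 12 4
f 11 1 13
f 11 13 12
f 12 13 14
f 12 14 4
f 13 1 15
f 13 15 14
f 14 15 16
f 14 16 4
f 15 1 17
f 15 17 16
f 16 17 18
f 16 18 4
f 17 1 19
f 17 19 18
f 18 19 20
f 18 20 4
f 19 1 21
f 19 21 20
f 20 21 22
f 20 22 4
f 21 1 23
f 21 23 22
f 22 23 24
f 22 24 4
f 23 1 25
f 23 25 24
f 24 25 26
f 24 26 4
f 25 1 27
f 25 27 26
f 26 27 28
f 26 28 4
f 27 1 2
f 27 2 28
f 28 2 3
f 28 3 4
f 29 66 45
f 66 40 69
f 45 69 34
f 66 69 45
f 29 45 41
f 45 34 46
f 41 46 30
f 45 46 41
f 29 41 50
f 41 30 51
f 50 51 36
f 41 51 50
f 29 50 62
f 50 36 65
f 62 65 39
f 50 65 62
f 29 62 66
f 62 39 70
f 66 70 40
f 62 70 66
f 30 46 57
f 46 34 60
f 57 60 38
f 46 60 57
f 34 69 47
f 69 40 68
f 47 68 33
f 69 68 47
f 40 70 67
f 70 39 63
f 67 63 31
f 70 63 67
f 39 65 64
f 65 36 52
f 64 52 35
f 65 52 64
f 36 51 56
f 51 30 53
f 56 53 37
f 51 53 56
f 32 58 44
f 58 38 59
f 44 59 33
f 58 59 44
f 32 44 42
f 44 33 43
f 42 43 31
f 44 43 42
f 32 42 49
f 42 31 48
f 49 48 35
f 42 48 49
f 32 49 54
f 49 35 55
f 54 55 37
f 49 55 54
f 32 54 58
f 54 37 61
f 58 61 38
f 54 61 58
f 33 59 47
f 59 38 60
f 47 60 34
f 59 60 47
f 31 43 67
f 43 33 68
f 67 68 40
f 43 68 67
f 35 48 64
f 48 31 63
f 64 63 39
f 48 63 64
f 37 55 56
f 55 35 52
f 56 52 36
f 55 52 56
f 38 61 57
f 61 37 53
f 57 53 30
f 61 53 57
f 72 71 75
f 72 75 73
f 73 75 76
f 73 76 74
f 75 71 77
f 75 77 76
f 76 77 78
f 76 78 74
f 77 71 79
f 77 79 78
f 78 79 80
f 78 80 74
f 79 71 81
f 79 81 80
f 80 81 82
f 80 82 74
f 81 71 83
f 81 83 82
f 82 83 84
f 82 84 74
f 83 71 85
f 83 85 84
f 84 85 86
f 84 86 74
f 85 71 87
f 85 87 86
f 86 87 88
f 86 88 74
f 87 71 89
f 87 89 88
f 88 89 90
f 88 90 74
f 89 71 91
f 89 91 90
f 90 91 92
f 90 92 74
f 91 71 72
f 91 72 92
f 92 72 73
f 92 73 74



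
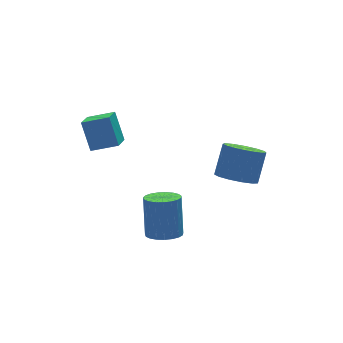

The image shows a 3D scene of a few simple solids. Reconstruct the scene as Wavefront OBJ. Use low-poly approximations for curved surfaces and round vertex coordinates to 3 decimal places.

v -2.282 -3.517 -3.781
v -1.673 -3.988 -3.66
v -1.408 -3.214 -1.978
v -2.018 -2.743 -2.099
v -1.532 -3.732 -3.8
v -1.268 -2.957 -2.118
v -1.522 -3.438 -3.937
v -1.258 -2.663 -2.255
v -1.643 -3.158 -4.047
v -1.379 -2.383 -2.365
v -1.875 -2.94 -4.111
v -1.61 -2.165 -2.429
v -2.177 -2.822 -4.118
v -1.912 -2.047 -2.436
v -2.497 -2.824 -4.066
v -2.233 -2.049 -2.385
v -2.78 -2.946 -3.966
v -2.516 -2.171 -2.284
v -2.977 -3.167 -3.833
v -2.713 -2.392 -2.151
v -3.054 -3.448 -3.691
v -2.79 -2.674 -2.01
v -2.997 -3.742 -3.565
v -2.733 -2.967 -1.884
v -2.817 -3.996 -3.476
v -2.553 -3.222 -1.795
v -2.544 -4.168 -3.44
v -2.28 -3.393 -1.758
v -2.226 -4.227 -3.462
v -1.962 -3.453 -1.781
v -1.918 -4.164 -3.54
v -1.654 -3.389 -1.859
v 0.806 -3.72 -1.103
v 1.501 -3.457 -1.628
v 2.169 -2.816 -0.422
v 1.474 -3.08 0.103
v 1.158 -3.076 -1.64
v 1.826 -2.435 -0.435
v 0.703 -2.9 -1.482
v 1.371 -2.259 -0.277
v 0.281 -2.984 -1.204
v 0.949 -2.343 0.002
v 0.026 -3.302 -0.893
v 0.694 -2.661 0.313
v 0.018 -3.753 -0.649
v 0.686 -3.112 0.557
v 0.26 -4.193 -0.549
v 0.928 -3.552 0.657
v 0.676 -4.484 -0.625
v 1.344 -3.843 0.581
v 1.133 -4.532 -0.852
v 1.801 -3.891 0.353
v 1.486 -4.322 -1.16
v 2.154 -3.682 0.046
v 1.623 -3.922 -1.449
v 2.291 -3.281 -0.243
v -3.442 -1.674 0.912
v -3.519 -0.911 2.118
v -4.453 -1.16 0.521
v -4.53 -0.396 1.728
v -2.89 -0.924 0.472
v -2.967 -0.16 1.679
v -3.901 -0.409 0.082
v -3.978 0.354 1.288
f 2 1 5
f 2 5 3
f 3 5 6
f 3 6 4
f 5 1 7
f 5 7 6
f 6 7 8
f 6 8 4
f 7 1 9
f 7 9 8
f 8 9 10
f 8 10 4
f 9 1 11
f 9 11 10
f 10 11 12
f 10 12 4
f 11 1 13
f 11 13 12
f 12 13 14
f 12 14 4
f 13 1 15
f 13 15 14
f 14 15 16
f 14 16 4
f 15 1 17
f 15 17 16
f 16 17 18
f 16 18 4
f 17 1 19
f 17 19 18
f 18 19 20
f 18 20 4
f 19 1 21
f 19 21 20
f 20 21 22
f 20 22 4
f 21 1 23
f 21 23 22
f 22 23 24
f 22 24 4
f 23 1 25
f 23 25 24
f 24 25 26
f 24 26 4
f 25 1 27
f 25 27 26
f 26 27 28
f 26 28 4
f 27 1 29
f 27 29 28
f 28 29 30
f 28 30 4
f 29 1 31
f 29 31 30
f 30 31 32
f 30 32 4
f 31 1 2
f 31 2 32
f 32 2 3
f 32 3 4
f 34 33 37
f 34 37 35
f 35 37 38
f 35 38 36
f 37 33 39
f 37 39 38
f 38 39 40
f 38 40 36
f 39 33 41
f 39 41 40
f 40 41 42
f 40 42 36
f 41 33 43
f 41 43 42
f 42 43 44
f 42 44 36
f 43 33 45
f 43 45 44
f 44 45 46
f 44 46 36
f 45 33 47
f 45 47 46
f 46 47 48
f 46 48 36
f 47 33 49
f 47 49 48
f 48 49 50
f 48 50 36
f 49 33 51
f 49 51 50
f 50 51 52
f 50 52 36
f 51 33 53
f 51 53 52
f 52 53 54
f 52 54 36
f 53 33 55
f 53 55 54
f 54 55 56
f 54 56 36
f 55 33 34
f 55 34 56
f 56 34 35
f 56 35 36
f 58 60 57
f 61 58 57
f 57 60 59
f 59 61 57
f 58 64 60
f 62 58 61
f 62 64 58
f 60 64 59
f 63 61 59
f 59 64 63
f 63 62 61
f 64 62 63



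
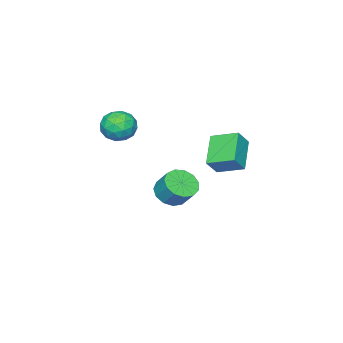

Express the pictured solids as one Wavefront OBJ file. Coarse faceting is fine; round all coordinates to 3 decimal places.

v -2.609 -0.391 -3.53
v -2.055 0.204 -4.096
v -1.918 1.046 -3.075
v -2.471 0.451 -2.51
v -2.583 0.37 -4.162
v -2.446 1.213 -3.142
v -3.119 0.295 -4.028
v -2.982 1.138 -3.008
v -3.493 0.002 -3.736
v -3.356 0.845 -2.716
v -3.587 -0.415 -3.378
v -3.449 0.427 -2.358
v -3.369 -0.826 -3.069
v -3.232 0.017 -2.049
v -2.911 -1.098 -2.906
v -2.773 -0.256 -1.886
v -2.356 -1.146 -2.941
v -2.219 -0.303 -1.921
v -1.882 -0.954 -3.163
v -1.744 -0.112 -2.143
v -1.638 -0.584 -3.502
v -1.501 0.259 -2.482
v -1.703 -0.152 -3.849
v -1.565 0.69 -2.829
v 2.077 0.629 2.509
v 2.743 0.415 3.207
v 1.037 -0.375 3.193
v 1.703 -0.589 3.891
v 1.288 0.307 3.863
v 1.931 0.928 3.44
v 1.849 -0.888 2.96
v 2.492 -0.267 2.537
v 2.602 -0.523 3.486
v 2.256 0.216 4.043
v 1.524 -0.176 2.357
v 1.178 0.563 2.914
v 2.501 0.61 2.798
v 1.279 -0.57 3.602
v 1.035 -0.043 3.585
v 1.427 -0.169 3.996
v 2.024 0.912 2.935
v 2.415 0.786 3.345
v 1.56 0.723 3.73
v 1.365 -0.746 3.055
v 1.756 -0.872 3.465
v 2.353 0.209 2.404
v 2.745 0.083 2.815
v 2.22 -0.683 2.67
v 2.81 -0.067 3.372
v 2.199 -0.657 3.774
v 2.285 -0.833 3.227
v 2.662 -0.468 2.979
v 2.606 0.367 3.7
v 1.995 -0.223 4.102
v 1.751 0.304 4.085
v 2.129 0.669 3.837
v 2.524 -0.184 3.864
v 1.785 0.263 2.298
v 1.174 -0.327 2.7
v 1.651 -0.629 2.563
v 2.029 -0.264 2.315
v 1.581 0.697 2.626
v 0.97 0.107 3.028
v 1.118 0.508 3.421
v 1.495 0.873 3.173
v 1.256 0.224 2.536
v -3.194 2.37 0.597
v -3.638 3.766 1.106
v -1.78 3.209 -0.469
v -2.223 4.604 0.039
v -2.457 2.276 1.501
v -2.9 3.671 2.009
v -1.042 3.114 0.434
v -1.486 4.51 0.943
f 2 1 5
f 2 5 3
f 3 5 6
f 3 6 4
f 5 1 7
f 5 7 6
f 6 7 8
f 6 8 4
f 7 1 9
f 7 9 8
f 8 9 10
f 8 10 4
f 9 1 11
f 9 11 10
f 10 11 12
f 10 12 4
f 11 1 13
f 11 13 12
f 12 13 14
f 12 14 4
f 13 1 15
f 13 15 14
f 14 15 16
f 14 16 4
f 15 1 17
f 15 17 16
f 16 17 18
f 16 18 4
f 17 1 19
f 17 19 18
f 18 19 20
f 18 20 4
f 19 1 21
f 19 21 20
f 20 21 22
f 20 22 4
f 21 1 23
f 21 23 22
f 22 23 24
f 22 24 4
f 23 1 2
f 23 2 24
f 24 2 3
f 24 3 4
f 25 62 41
f 62 36 65
f 41 65 30
f 62 65 41
f 25 41 37
f 41 30 42
f 37 42 26
f 41 42 37
f 25 37 46
f 37 26 47
f 46 47 32
f 37 47 46
f 25 46 58
f 46 32 61
f 58 61 35
f 46 61 58
f 25 58 62
f 58 35 66
f 62 66 36
f 58 66 62
f 26 42 53
f 42 30 56
f 53 56 34
f 42 56 53
f 30 65 43
f 65 36 64
f 43 64 29
f 65 64 43
f 36 66 63
f 66 35 59
f 63 59 27
f 66 59 63
f 35 61 60
f 61 32 48
f 60 48 31
f 61 48 60
f 32 47 52
f 47 26 49
f 52 49 33
f 47 49 52
f 28 54 40
f 54 34 55
f 40 55 29
f 54 55 40
f 28 40 38
f 40 29 39
f 38 39 27
f 40 39 38
f 28 38 45
f 38 27 44
f 45 44 31
f 38 44 45
f 28 45 50
f 45 31 51
f 50 51 33
f 45 51 50
f 28 50 54
f 50 33 57
f 54 57 34
f 50 57 54
f 29 55 43
f 55 34 56
f 43 56 30
f 55 56 43
f 27 39 63
f 39 29 64
f 63 64 36
f 39 64 63
f 31 44 60
f 44 27 59
f 60 59 35
f 44 59 60
f 33 51 52
f 51 31 48
f 52 48 32
f 51 48 52
f 34 57 53
f 57 33 49
f 53 49 26
f 57 49 53
f 68 70 67
f 71 68 67
f 67 70 69
f 69 71 67
f 68 74 70
f 72 68 71
f 72 74 68
f 70 74 69
f 73 71 69
f 69 74 73
f 73 72 71
f 74 72 73



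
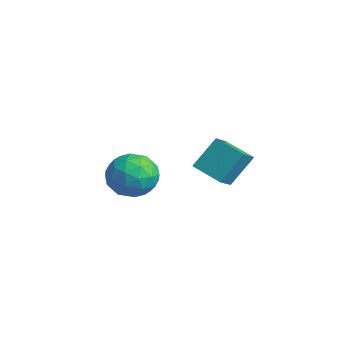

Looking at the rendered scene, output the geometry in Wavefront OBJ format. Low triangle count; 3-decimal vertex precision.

v 0.321 2.204 0.248
v 0.333 3.203 1.497
v -0.21 2.958 -0.351
v -0.198 3.958 0.898
v 1.538 2.722 -0.178
v 1.55 3.722 1.071
v 1.007 3.477 -0.777
v 1.019 4.476 0.472
v -4.346 2.703 -1.784
v -3.195 2.623 -2.019
v -4.585 0.897 -2.341
v -3.434 0.817 -2.576
v -3.802 0.906 -1.461
v -3.655 2.022 -1.117
v -4.125 1.498 -3.243
v -3.978 2.614 -2.899
v -3.058 1.879 -2.921
v -2.859 1.513 -1.82
v -4.921 2.007 -2.54
v -4.722 1.641 -1.439
v -3.75 2.822 -1.853
v -4.03 0.698 -2.507
v -4.247 0.75 -1.852
v -3.57 0.704 -1.99
v -4.02 2.468 -1.322
v -3.343 2.422 -1.46
v -3.7 1.412 -1.133
v -4.437 1.098 -2.9
v -3.76 1.052 -3.038
v -4.21 2.816 -2.37
v -3.533 2.77 -2.508
v -4.08 2.108 -3.227
v -2.993 2.337 -2.521
v -3.133 1.275 -2.848
v -3.54 1.676 -3.24
v -3.453 2.332 -3.038
v -2.875 2.122 -1.873
v -3.016 1.06 -2.201
v -3.232 1.112 -1.546
v -3.146 1.769 -1.343
v -2.795 1.684 -2.404
v -4.764 2.46 -2.159
v -4.905 1.398 -2.487
v -4.634 1.751 -3.017
v -4.548 2.408 -2.814
v -4.647 2.245 -1.512
v -4.787 1.183 -1.839
v -4.327 1.188 -1.322
v -4.24 1.844 -1.12
v -4.985 1.836 -1.956
f 2 4 1
f 5 2 1
f 1 4 3
f 3 5 1
f 2 8 4
f 6 2 5
f 6 8 2
f 4 8 3
f 7 5 3
f 3 8 7
f 7 6 5
f 8 6 7
f 9 46 25
f 46 20 49
f 25 49 14
f 46 49 25
f 9 25 21
f 25 14 26
f 21 26 10
f 25 26 21
f 9 21 30
f 21 10 31
f 30 31 16
f 21 31 30
f 9 30 42
f 30 16 45
f 42 45 19
f 30 45 42
f 9 42 46
f 42 19 50
f 46 50 20
f 42 50 46
f 10 26 37
f 26 14 40
f 37 40 18
f 26 40 37
f 14 49 27
f 49 20 48
f 27 48 13
f 49 48 27
f 20 50 47
f 50 19 43
f 47 43 11
f 50 43 47
f 19 45 44
f 45 16 32
f 44 32 15
f 45 32 44
f 16 31 36
f 31 10 33
f 36 33 17
f 31 33 36
f 12 38 24
f 38 18 39
f 24 39 13
f 38 39 24
f 12 24 22
f 24 13 23
f 22 23 11
f 24 23 22
f 12 22 29
f 22 11 28
f 29 28 15
f 22 28 29
f 12 29 34
f 29 15 35
f 34 35 17
f 29 35 34
f 12 34 38
f 34 17 41
f 38 41 18
f 34 41 38
f 13 39 27
f 39 18 40
f 27 40 14
f 39 40 27
f 11 23 47
f 23 13 48
f 47 48 20
f 23 48 47
f 15 28 44
f 28 11 43
f 44 43 19
f 28 43 44
f 17 35 36
f 35 15 32
f 36 32 16
f 35 32 36
f 18 41 37
f 41 17 33
f 37 33 10
f 41 33 37



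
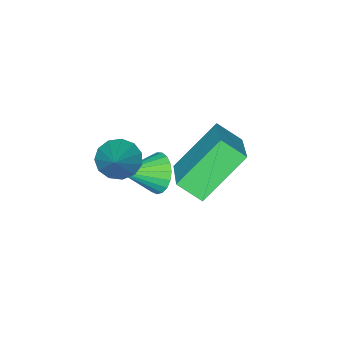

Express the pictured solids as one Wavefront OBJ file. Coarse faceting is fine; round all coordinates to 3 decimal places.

v 0.361 -1.946 0.282
v 0.731 -1.657 -0.209
v 1.399 -2.434 0.778
v 0.731 -1.456 -0.01
v 0.666 -1.34 0.239
v 0.548 -1.329 0.496
v 0.398 -1.424 0.716
v 0.242 -1.61 0.861
v 0.106 -1.854 0.905
v 0.014 -2.114 0.842
v -0.018 -2.345 0.682
v 0.016 -2.507 0.453
v 0.109 -2.572 0.194
v 0.246 -2.529 -0.05
v 0.403 -2.385 -0.236
v 0.552 -2.165 -0.333
v 0.668 -1.908 -0.324
v 2.004 -1.842 2.144
v 2.418 -2.329 2.115
v 2.896 -1.138 3.076
v 2.511 -2.1 1.852
v 2.443 -1.789 1.683
v 2.236 -1.495 1.659
v 1.954 -1.312 1.79
v 1.688 -1.296 2.033
v 1.523 -1.455 2.312
v 1.51 -1.736 2.537
v 1.653 -2.051 2.638
v 1.908 -2.3 2.582
v 2.193 -2.403 2.387
v 0.006 -1.704 0.498
v -1.274 -1.275 1.778
v -0.297 -1.039 -0.028
v -1.577 -0.61 1.252
v 1.157 -0.57 1.268
v -0.123 -0.141 2.548
v 0.854 0.095 0.742
v -0.426 0.524 2.022
f 2 1 4
f 2 4 3
f 4 1 5
f 4 5 3
f 5 1 6
f 5 6 3
f 6 1 7
f 6 7 3
f 7 1 8
f 7 8 3
f 8 1 9
f 8 9 3
f 9 1 10
f 9 10 3
f 10 1 11
f 10 11 3
f 11 1 12
f 11 12 3
f 12 1 13
f 12 13 3
f 13 1 14
f 13 14 3
f 14 1 15
f 14 15 3
f 15 1 16
f 15 16 3
f 16 1 17
f 16 17 3
f 17 1 2
f 17 2 3
f 19 18 21
f 19 21 20
f 21 18 22
f 21 22 20
f 22 18 23
f 22 23 20
f 23 18 24
f 23 24 20
f 24 18 25
f 24 25 20
f 25 18 26
f 25 26 20
f 26 18 27
f 26 27 20
f 27 18 28
f 27 28 20
f 28 18 29
f 28 29 20
f 29 18 30
f 29 30 20
f 30 18 19
f 30 19 20
f 32 34 31
f 35 32 31
f 31 34 33
f 33 35 31
f 32 38 34
f 36 32 35
f 36 38 32
f 34 38 33
f 37 35 33
f 33 38 37
f 37 36 35
f 38 36 37



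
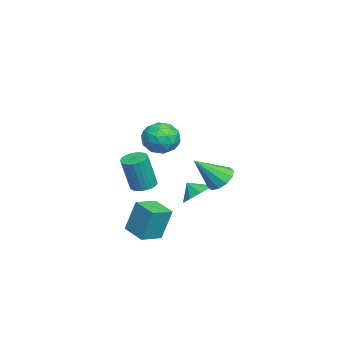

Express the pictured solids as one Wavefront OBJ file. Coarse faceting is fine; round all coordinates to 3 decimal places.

v -3.728 2.888 -3.813
v -2.714 2.555 -3.739
v -3.992 2.252 -3.047
v -2.821 3.13 -3.299
v -3.353 3.591 -3.099
v -4.06 3.724 -3.233
v -4.612 3.465 -3.639
v -4.75 2.936 -4.126
v -4.41 2.385 -4.466
v -3.75 2.069 -4.501
v -3.081 2.136 -4.214
v -0.725 0.227 -1.918
v -0.024 0.539 -1.981
v 0.366 0.084 0.136
v -0.335 -0.227 0.198
v -0.187 0.778 -1.899
v 0.203 0.323 0.217
v -0.432 0.933 -1.821
v -0.042 0.478 0.296
v -0.722 0.98 -1.757
v -0.332 0.525 0.36
v -1.012 0.913 -1.718
v -0.622 0.458 0.399
v -1.258 0.742 -1.71
v -0.868 0.287 0.407
v -1.424 0.492 -1.733
v -1.034 0.037 0.384
v -1.483 0.202 -1.784
v -1.093 -0.253 0.333
v -1.426 -0.084 -1.856
v -1.036 -0.539 0.261
v -1.263 -0.323 -1.937
v -0.873 -0.778 0.179
v -1.018 -0.478 -2.016
v -0.628 -0.933 0.101
v -0.728 -0.525 -2.08
v -0.338 -0.98 0.037
v -0.438 -0.458 -2.119
v -0.048 -0.913 -0.002
v -0.192 -0.287 -2.127
v 0.198 -0.742 -0.01
v -0.026 -0.037 -2.104
v 0.364 -0.492 0.013
v 0.033 0.253 -2.053
v 0.423 -0.202 0.064
v 3.194 -0.282 -3.482
v 3.179 0.306 -1.539
v 2.217 0.635 -3.767
v 2.202 1.223 -1.824
v 4.218 0.717 -3.776
v 4.203 1.305 -1.833
v 3.241 1.634 -4.061
v 3.226 2.222 -2.118
v 2.249 2.424 2.303
v 2.864 2.393 3.219
v 1.956 0.667 2.441
v 2.571 0.636 3.357
v 1.592 1.147 3.366
v 1.774 2.233 3.281
v 3.046 0.827 2.379
v 3.228 1.913 2.294
v 3.357 1.406 3.266
v 2.458 1.604 3.876
v 2.362 1.456 1.784
v 1.463 1.654 2.394
v 2.583 2.563 2.749
v 2.237 0.497 2.911
v 1.662 0.798 2.916
v 2.024 0.78 3.455
v 1.941 2.469 2.785
v 2.303 2.451 3.324
v 1.555 1.718 3.41
v 2.517 0.609 2.336
v 2.879 0.591 2.875
v 2.796 2.28 2.205
v 3.158 2.262 2.744
v 3.265 1.342 2.25
v 3.234 1.964 3.315
v 3.061 0.932 3.396
v 3.341 1.044 2.821
v 3.447 1.682 2.771
v 2.705 2.081 3.674
v 2.533 1.048 3.755
v 1.958 1.349 3.76
v 2.064 1.987 3.71
v 2.995 1.501 3.701
v 2.287 2.012 1.905
v 2.115 0.979 1.986
v 2.756 1.073 1.95
v 2.862 1.711 1.9
v 1.759 2.128 2.264
v 1.586 1.096 2.345
v 1.373 1.378 2.889
v 1.479 2.016 2.839
v 1.825 1.559 1.959
v -1.337 4.356 -1.542
v -0.468 4.317 -1.923
v -0.723 2.944 0.002
v -0.472 4.749 -1.526
v -0.807 5.031 -1.135
v -1.344 5.055 -0.899
v -1.879 4.812 -0.909
v -2.206 4.395 -1.161
v -2.201 3.963 -1.558
v -1.867 3.68 -1.949
v -1.329 3.656 -2.185
v -0.795 3.899 -2.175
f 2 1 4
f 2 4 3
f 4 1 5
f 4 5 3
f 5 1 6
f 5 6 3
f 6 1 7
f 6 7 3
f 7 1 8
f 7 8 3
f 8 1 9
f 8 9 3
f 9 1 10
f 9 10 3
f 10 1 11
f 10 11 3
f 11 1 2
f 11 2 3
f 13 12 16
f 13 16 14
f 14 16 17
f 14 17 15
f 16 12 18
f 16 18 17
f 17 18 19
f 17 19 15
f 18 12 20
f 18 20 19
f 19 20 21
f 19 21 15
f 20 12 22
f 20 22 21
f 21 22 23
f 21 23 15
f 22 12 24
f 22 24 23
f 23 24 25
f 23 25 15
f 24 12 26
f 24 26 25
f 25 26 27
f 25 27 15
f 26 12 28
f 26 28 27
f 27 28 29
f 27 29 15
f 28 12 30
f 28 30 29
f 29 30 31
f 29 31 15
f 30 12 32
f 30 32 31
f 31 32 33
f 31 33 15
f 32 12 34
f 32 34 33
f 33 34 35
f 33 35 15
f 34 12 36
f 34 36 35
f 35 36 37
f 35 37 15
f 36 12 38
f 36 38 37
f 37 38 39
f 37 39 15
f 38 12 40
f 38 40 39
f 39 40 41
f 39 41 15
f 40 12 42
f 40 42 41
f 41 42 43
f 41 43 15
f 42 12 44
f 42 44 43
f 43 44 45
f 43 45 15
f 44 12 13
f 44 13 45
f 45 13 14
f 45 14 15
f 47 49 46
f 50 47 46
f 46 49 48
f 48 50 46
f 47 53 49
f 51 47 50
f 51 53 47
f 49 53 48
f 52 50 48
f 48 53 52
f 52 51 50
f 53 51 52
f 54 91 70
f 91 65 94
f 70 94 59
f 91 94 70
f 54 70 66
f 70 59 71
f 66 71 55
f 70 71 66
f 54 66 75
f 66 55 76
f 75 76 61
f 66 76 75
f 54 75 87
f 75 61 90
f 87 90 64
f 75 90 87
f 54 87 91
f 87 64 95
f 91 95 65
f 87 95 91
f 55 71 82
f 71 59 85
f 82 85 63
f 71 85 82
f 59 94 72
f 94 65 93
f 72 93 58
f 94 93 72
f 65 95 92
f 95 64 88
f 92 88 56
f 95 88 92
f 64 90 89
f 90 61 77
f 89 77 60
f 90 77 89
f 61 76 81
f 76 55 78
f 81 78 62
f 76 78 81
f 57 83 69
f 83 63 84
f 69 84 58
f 83 84 69
f 57 69 67
f 69 58 68
f 67 68 56
f 69 68 67
f 57 67 74
f 67 56 73
f 74 73 60
f 67 73 74
f 57 74 79
f 74 60 80
f 79 80 62
f 74 80 79
f 57 79 83
f 79 62 86
f 83 86 63
f 79 86 83
f 58 84 72
f 84 63 85
f 72 85 59
f 84 85 72
f 56 68 92
f 68 58 93
f 92 93 65
f 68 93 92
f 60 73 89
f 73 56 88
f 89 88 64
f 73 88 89
f 62 80 81
f 80 60 77
f 81 77 61
f 80 77 81
f 63 86 82
f 86 62 78
f 82 78 55
f 86 78 82
f 97 96 99
f 97 99 98
f 99 96 100
f 99 100 98
f 100 96 101
f 100 101 98
f 101 96 102
f 101 102 98
f 102 96 103
f 102 103 98
f 103 96 104
f 103 104 98
f 104 96 105
f 104 105 98
f 105 96 106
f 105 106 98
f 106 96 107
f 106 107 98
f 107 96 97
f 107 97 98



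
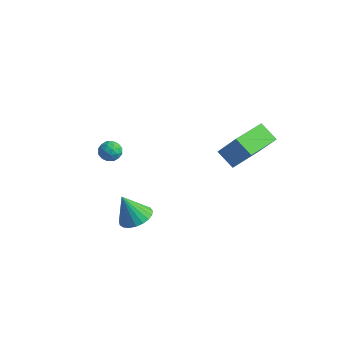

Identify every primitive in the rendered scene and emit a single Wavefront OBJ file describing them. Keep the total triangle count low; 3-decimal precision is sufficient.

v -0.742 -3.773 -1.778
v -0.097 -4.467 -1.707
v -1.338 -4.167 -0.202
v 0.098 -4.158 -1.556
v 0.147 -3.783 -1.444
v 0.043 -3.406 -1.389
v -0.197 -3.092 -1.401
v -0.531 -2.896 -1.478
v -0.902 -2.852 -1.607
v -1.245 -2.967 -1.766
v -1.501 -3.221 -1.927
v -1.626 -3.571 -2.062
v -1.598 -3.955 -2.147
v -1.422 -4.308 -2.169
v -1.128 -4.569 -2.123
v -0.768 -4.691 -2.018
v -0.403 -4.655 -1.871
v -4.079 -2.315 1.598
v -3.578 -1.903 1.383
v -3.702 -3.117 0.937
v -3.201 -2.705 0.722
v -3.198 -2.941 1.364
v -3.431 -2.445 1.772
v -3.849 -2.575 0.548
v -4.082 -2.079 0.956
v -3.436 -2.064 0.734
v -3.033 -2.29 1.238
v -4.247 -2.73 1.082
v -3.844 -2.956 1.586
v -3.861 -2.038 1.548
v -3.419 -2.982 0.772
v -3.417 -3.12 1.149
v -3.122 -2.878 1.022
v -3.775 -2.357 1.777
v -3.48 -2.115 1.651
v -3.257 -2.725 1.639
v -3.8 -2.905 0.669
v -3.505 -2.663 0.543
v -4.158 -2.142 1.298
v -3.863 -1.9 1.171
v -4.023 -2.295 0.681
v -3.483 -1.891 1.041
v -3.262 -2.362 0.652
v -3.643 -2.286 0.55
v -3.78 -1.994 0.79
v -3.247 -2.024 1.337
v -3.026 -2.495 0.948
v -3.024 -2.634 1.326
v -3.161 -2.342 1.566
v -3.163 -2.118 0.956
v -4.254 -2.525 1.372
v -4.033 -2.996 0.983
v -4.119 -2.678 0.754
v -4.256 -2.386 0.994
v -4.018 -2.658 1.668
v -3.797 -3.129 1.279
v -3.5 -3.026 1.53
v -3.637 -2.734 1.77
v -4.117 -2.902 1.364
v 1.081 1.774 -0.301
v 0.041 1.775 0.446
v 1.022 3.951 -0.388
v -0.017 3.953 0.359
v 2.217 1.867 1.281
v 1.178 1.869 2.028
v 2.159 4.045 1.194
v 1.119 4.046 1.941
f 2 1 4
f 2 4 3
f 4 1 5
f 4 5 3
f 5 1 6
f 5 6 3
f 6 1 7
f 6 7 3
f 7 1 8
f 7 8 3
f 8 1 9
f 8 9 3
f 9 1 10
f 9 10 3
f 10 1 11
f 10 11 3
f 11 1 12
f 11 12 3
f 12 1 13
f 12 13 3
f 13 1 14
f 13 14 3
f 14 1 15
f 14 15 3
f 15 1 16
f 15 16 3
f 16 1 17
f 16 17 3
f 17 1 2
f 17 2 3
f 18 55 34
f 55 29 58
f 34 58 23
f 55 58 34
f 18 34 30
f 34 23 35
f 30 35 19
f 34 35 30
f 18 30 39
f 30 19 40
f 39 40 25
f 30 40 39
f 18 39 51
f 39 25 54
f 51 54 28
f 39 54 51
f 18 51 55
f 51 28 59
f 55 59 29
f 51 59 55
f 19 35 46
f 35 23 49
f 46 49 27
f 35 49 46
f 23 58 36
f 58 29 57
f 36 57 22
f 58 57 36
f 29 59 56
f 59 28 52
f 56 52 20
f 59 52 56
f 28 54 53
f 54 25 41
f 53 41 24
f 54 41 53
f 25 40 45
f 40 19 42
f 45 42 26
f 40 42 45
f 21 47 33
f 47 27 48
f 33 48 22
f 47 48 33
f 21 33 31
f 33 22 32
f 31 32 20
f 33 32 31
f 21 31 38
f 31 20 37
f 38 37 24
f 31 37 38
f 21 38 43
f 38 24 44
f 43 44 26
f 38 44 43
f 21 43 47
f 43 26 50
f 47 50 27
f 43 50 47
f 22 48 36
f 48 27 49
f 36 49 23
f 48 49 36
f 20 32 56
f 32 22 57
f 56 57 29
f 32 57 56
f 24 37 53
f 37 20 52
f 53 52 28
f 37 52 53
f 26 44 45
f 44 24 41
f 45 41 25
f 44 41 45
f 27 50 46
f 50 26 42
f 46 42 19
f 50 42 46
f 61 63 60
f 64 61 60
f 60 63 62
f 62 64 60
f 61 67 63
f 65 61 64
f 65 67 61
f 63 67 62
f 66 64 62
f 62 67 66
f 66 65 64
f 67 65 66



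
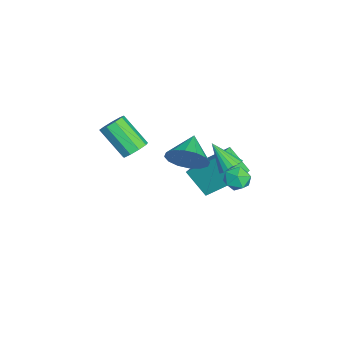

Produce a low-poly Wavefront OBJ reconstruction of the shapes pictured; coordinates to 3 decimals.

v 1.734 -2.95 1.153
v 2.226 -3.4 1.023
v 1.538 -4.521 2.296
v 1.046 -4.07 2.427
v 2.364 -3.106 1.356
v 1.676 -4.227 2.629
v 2.207 -2.739 1.594
v 1.519 -3.859 2.867
v 1.828 -2.47 1.626
v 1.14 -3.591 2.899
v 1.406 -2.426 1.437
v 0.718 -3.546 2.71
v 1.137 -2.627 1.115
v 0.449 -3.747 2.388
v 1.147 -2.979 0.811
v 0.459 -4.099 2.084
v 1.432 -3.317 0.667
v 0.744 -4.437 1.94
v 1.858 -3.484 0.751
v 1.171 -4.604 2.024
v -2.767 -0.406 -3.096
v -2.481 1.084 -1.688
v -2.136 0.561 -4.247
v -1.85 2.051 -2.839
v -1.49 -0.911 -2.821
v -1.204 0.579 -1.413
v -0.859 0.056 -3.972
v -0.573 1.546 -2.564
v 4.222 1.382 2.245
v 4.684 1.508 2.607
v 3.638 0.518 3.295
v 4.508 1.7 2.666
v 4.276 1.829 2.643
v 4.032 1.869 2.541
v 3.826 1.813 2.38
v 3.699 1.672 2.192
v 3.675 1.473 2.016
v 3.76 1.256 1.884
v 3.936 1.065 1.824
v 4.169 0.936 1.848
v 4.412 0.896 1.95
v 4.618 0.952 2.111
v 4.745 1.093 2.298
v 4.769 1.292 2.475
v -0.006 -0.771 -0.731
v 0.469 -0.311 0.111
v -1.374 -0.529 -0.089
v 0.376 0.103 -0.245
v 0.18 0.283 -0.73
v -0.066 0.181 -1.216
v -0.295 -0.176 -1.572
v -0.448 -0.692 -1.702
v -0.481 -1.23 -1.572
v -0.388 -1.644 -1.217
v -0.192 -1.824 -0.731
v 0.054 -1.722 -0.245
v 0.283 -1.365 0.111
v 0.436 -0.849 0.241
v 2.36 2.205 0.134
v 2.843 1.87 -0.273
v 1.637 1.31 0.013
v 2.12 0.975 -0.394
v 2.243 1.067 0.304
v 2.689 1.62 0.379
v 1.791 1.56 -0.639
v 2.237 2.113 -0.564
v 2.491 1.471 -0.751
v 2.771 1.167 -0.167
v 1.709 2.013 -0.093
v 1.989 1.709 0.491
f 2 1 5
f 2 5 3
f 3 5 6
f 3 6 4
f 5 1 7
f 5 7 6
f 6 7 8
f 6 8 4
f 7 1 9
f 7 9 8
f 8 9 10
f 8 10 4
f 9 1 11
f 9 11 10
f 10 11 12
f 10 12 4
f 11 1 13
f 11 13 12
f 12 13 14
f 12 14 4
f 13 1 15
f 13 15 14
f 14 15 16
f 14 16 4
f 15 1 17
f 15 17 16
f 16 17 18
f 16 18 4
f 17 1 19
f 17 19 18
f 18 19 20
f 18 20 4
f 19 1 2
f 19 2 20
f 20 2 3
f 20 3 4
f 22 24 21
f 25 22 21
f 21 24 23
f 23 25 21
f 22 28 24
f 26 22 25
f 26 28 22
f 24 28 23
f 27 25 23
f 23 28 27
f 27 26 25
f 28 26 27
f 30 29 32
f 30 32 31
f 32 29 33
f 32 33 31
f 33 29 34
f 33 34 31
f 34 29 35
f 34 35 31
f 35 29 36
f 35 36 31
f 36 29 37
f 36 37 31
f 37 29 38
f 37 38 31
f 38 29 39
f 38 39 31
f 39 29 40
f 39 40 31
f 40 29 41
f 40 41 31
f 41 29 42
f 41 42 31
f 42 29 43
f 42 43 31
f 43 29 44
f 43 44 31
f 44 29 30
f 44 30 31
f 46 45 48
f 46 48 47
f 48 45 49
f 48 49 47
f 49 45 50
f 49 50 47
f 50 45 51
f 50 51 47
f 51 45 52
f 51 52 47
f 52 45 53
f 52 53 47
f 53 45 54
f 53 54 47
f 54 45 55
f 54 55 47
f 55 45 56
f 55 56 47
f 56 45 57
f 56 57 47
f 57 45 58
f 57 58 47
f 58 45 46
f 58 46 47
f 59 70 64
f 59 64 60
f 59 60 66
f 59 66 69
f 59 69 70
f 60 64 68
f 64 70 63
f 70 69 61
f 69 66 65
f 66 60 67
f 62 68 63
f 62 63 61
f 62 61 65
f 62 65 67
f 62 67 68
f 63 68 64
f 61 63 70
f 65 61 69
f 67 65 66
f 68 67 60



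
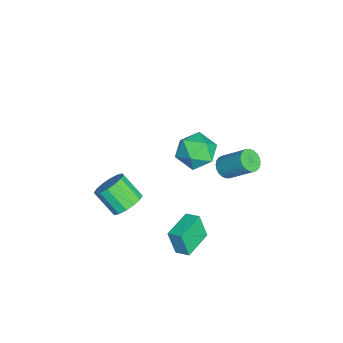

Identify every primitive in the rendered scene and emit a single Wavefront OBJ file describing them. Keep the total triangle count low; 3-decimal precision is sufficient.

v -1.764 3.108 -2.502
v -1.297 2.671 -2.241
v -0.81 3.955 -0.958
v -1.276 4.392 -1.218
v -1.151 2.8 -2.426
v -0.663 4.085 -1.143
v -1.097 2.976 -2.623
v -0.61 4.261 -1.34
v -1.145 3.172 -2.801
v -0.658 4.457 -1.518
v -1.287 3.358 -2.933
v -0.8 4.643 -1.65
v -1.502 3.507 -3
v -1.015 4.791 -1.717
v -1.757 3.594 -2.991
v -1.269 4.879 -1.708
v -2.012 3.607 -2.907
v -1.525 4.892 -1.624
v -2.23 3.545 -2.762
v -1.743 4.829 -1.479
v -2.377 3.415 -2.577
v -1.889 4.7 -1.294
v -2.43 3.239 -2.38
v -1.943 4.524 -1.097
v -2.382 3.043 -2.202
v -1.895 4.328 -0.919
v -2.24 2.857 -2.07
v -1.753 4.142 -0.787
v -2.025 2.709 -2.003
v -1.538 3.993 -0.72
v -1.771 2.621 -2.012
v -1.283 3.906 -0.729
v -1.515 2.608 -2.096
v -1.028 3.893 -0.813
v 2.066 1.843 -4.087
v 1.88 1.424 -2.691
v 2.414 2.55 -3.829
v 2.229 2.131 -2.432
v 3.611 1.089 -4.108
v 3.426 0.67 -2.711
v 3.96 1.796 -3.849
v 3.774 1.377 -2.453
v 1.921 2.911 3.423
v 3.023 2.771 3.245
v 1.677 1.109 3.335
v 2.779 0.969 3.157
v 2.412 1.321 4.16
v 2.563 2.434 4.215
v 2.137 1.446 2.365
v 2.288 2.559 2.42
v 3.157 1.865 2.591
v 3.326 1.788 3.701
v 1.374 2.092 2.879
v 1.543 2.015 3.989
v 1.532 -1.546 -2.654
v 2.397 -1.855 -2.508
v 1.853 -2.864 -1.421
v 0.988 -2.554 -1.566
v 2.341 -1.491 -2.198
v 1.797 -2.5 -1.111
v 2.069 -1.142 -2.01
v 1.524 -2.151 -0.923
v 1.652 -0.9 -1.995
v 1.108 -1.909 -0.907
v 1.204 -0.832 -2.156
v 0.66 -1.841 -1.068
v 0.843 -0.955 -2.45
v 0.299 -1.964 -1.363
v 0.667 -1.236 -2.799
v 0.123 -2.245 -1.712
v 0.723 -1.6 -3.109
v 0.179 -2.609 -2.022
v 0.996 -1.949 -3.297
v 0.451 -2.958 -2.21
v 1.412 -2.191 -3.313
v 0.868 -3.2 -2.225
v 1.86 -2.259 -3.152
v 1.316 -3.268 -2.064
v 2.221 -2.136 -2.857
v 1.677 -3.145 -1.77
f 2 1 5
f 2 5 3
f 3 5 6
f 3 6 4
f 5 1 7
f 5 7 6
f 6 7 8
f 6 8 4
f 7 1 9
f 7 9 8
f 8 9 10
f 8 10 4
f 9 1 11
f 9 11 10
f 10 11 12
f 10 12 4
f 11 1 13
f 11 13 12
f 12 13 14
f 12 14 4
f 13 1 15
f 13 15 14
f 14 15 16
f 14 16 4
f 15 1 17
f 15 17 16
f 16 17 18
f 16 18 4
f 17 1 19
f 17 19 18
f 18 19 20
f 18 20 4
f 19 1 21
f 19 21 20
f 20 21 22
f 20 22 4
f 21 1 23
f 21 23 22
f 22 23 24
f 22 24 4
f 23 1 25
f 23 25 24
f 24 25 26
f 24 26 4
f 25 1 27
f 25 27 26
f 26 27 28
f 26 28 4
f 27 1 29
f 27 29 28
f 28 29 30
f 28 30 4
f 29 1 31
f 29 31 30
f 30 31 32
f 30 32 4
f 31 1 33
f 31 33 32
f 32 33 34
f 32 34 4
f 33 1 2
f 33 2 34
f 34 2 3
f 34 3 4
f 36 38 35
f 39 36 35
f 35 38 37
f 37 39 35
f 36 42 38
f 40 36 39
f 40 42 36
f 38 42 37
f 41 39 37
f 37 42 41
f 41 40 39
f 42 40 41
f 43 54 48
f 43 48 44
f 43 44 50
f 43 50 53
f 43 53 54
f 44 48 52
f 48 54 47
f 54 53 45
f 53 50 49
f 50 44 51
f 46 52 47
f 46 47 45
f 46 45 49
f 46 49 51
f 46 51 52
f 47 52 48
f 45 47 54
f 49 45 53
f 51 49 50
f 52 51 44
f 56 55 59
f 56 59 57
f 57 59 60
f 57 60 58
f 59 55 61
f 59 61 60
f 60 61 62
f 60 62 58
f 61 55 63
f 61 63 62
f 62 63 64
f 62 64 58
f 63 55 65
f 63 65 64
f 64 65 66
f 64 66 58
f 65 55 67
f 65 67 66
f 66 67 68
f 66 68 58
f 67 55 69
f 67 69 68
f 68 69 70
f 68 70 58
f 69 55 71
f 69 71 70
f 70 71 72
f 70 72 58
f 71 55 73
f 71 73 72
f 72 73 74
f 72 74 58
f 73 55 75
f 73 75 74
f 74 75 76
f 74 76 58
f 75 55 77
f 75 77 76
f 76 77 78
f 76 78 58
f 77 55 79
f 77 79 78
f 78 79 80
f 78 80 58
f 79 55 56
f 79 56 80
f 80 56 57
f 80 57 58

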